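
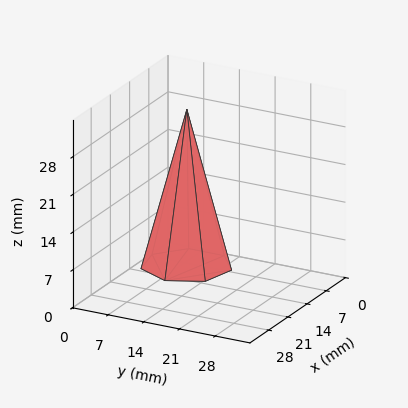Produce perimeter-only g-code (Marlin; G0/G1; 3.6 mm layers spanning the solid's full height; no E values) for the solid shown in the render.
Reading the render: the shape is a regular 7-sided pyramid, base circumscribed radius ≈ 8 mm, apex at z ≈ 29 mm (dimensions read to the nearest mm from the axis ticks). For the g-code, the solid's height is divided into equal slices at the stated Δz and each level perimeter traced with G1 moves after a G0 lift.

; perimeter-only toolpath
G21 ; units = mm
G90 ; absolute positioning
G28 ; home
; layer 1
G0 Z3.6
G0 X15.0 Y8.0
G1 X12.4 Y13.5
G1 X6.4 Y14.8
G1 X1.7 Y11.1
G1 X1.7 Y4.9
G1 X6.4 Y1.2
G1 X12.4 Y2.5
G1 X15.0 Y8.0
; layer 2
G0 Z7.2
G0 X14.0 Y8.0
G1 X11.8 Y12.7
G1 X6.7 Y13.9
G1 X2.6 Y10.6
G1 X2.6 Y5.4
G1 X6.7 Y2.1
G1 X11.8 Y3.3
G1 X14.0 Y8.0
; layer 3
G0 Z10.9
G0 X13.0 Y8.0
G1 X11.1 Y11.9
G1 X6.9 Y12.9
G1 X3.5 Y10.2
G1 X3.5 Y5.8
G1 X6.9 Y3.1
G1 X11.1 Y4.1
G1 X13.0 Y8.0
; layer 4
G0 Z14.5
G0 X12.0 Y8.0
G1 X10.5 Y11.2
G1 X7.1 Y11.9
G1 X4.4 Y9.8
G1 X4.4 Y6.2
G1 X7.1 Y4.1
G1 X10.5 Y4.8
G1 X12.0 Y8.0
; layer 5
G0 Z18.1
G0 X11.0 Y8.0
G1 X9.9 Y10.4
G1 X7.3 Y10.9
G1 X5.3 Y9.3
G1 X5.3 Y6.7
G1 X7.3 Y5.1
G1 X9.9 Y5.6
G1 X11.0 Y8.0
; layer 6
G0 Z21.8
G0 X10.0 Y8.0
G1 X9.2 Y9.6
G1 X7.5 Y9.9
G1 X6.2 Y8.9
G1 X6.2 Y7.1
G1 X7.5 Y6.0
G1 X9.2 Y6.4
G1 X10.0 Y8.0
; layer 7
G0 Z25.4
G0 X9.0 Y8.0
G1 X8.6 Y8.8
G1 X7.8 Y9.0
G1 X7.1 Y8.4
G1 X7.1 Y7.6
G1 X7.8 Y7.0
G1 X8.6 Y7.2
G1 X9.0 Y8.0
M2 ; end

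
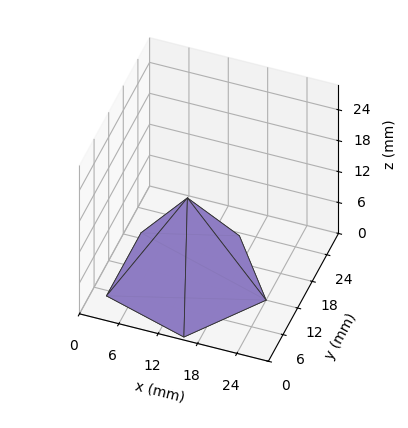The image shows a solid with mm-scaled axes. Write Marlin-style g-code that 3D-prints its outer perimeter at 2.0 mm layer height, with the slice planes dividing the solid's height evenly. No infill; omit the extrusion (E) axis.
Reading the render: the shape is a regular 5-sided pyramid, base circumscribed radius ≈ 12 mm, apex at z ≈ 16 mm (dimensions read to the nearest mm from the axis ticks). For the g-code, the solid's height is divided into equal slices at the stated Δz and each level perimeter traced with G1 moves after a G0 lift.

; perimeter-only toolpath
G21 ; units = mm
G90 ; absolute positioning
G28 ; home
; layer 1
G0 Z2.0
G0 X22.5 Y12.0
G1 X15.2 Y22.0
G1 X3.5 Y18.2
G1 X3.5 Y5.8
G1 X15.2 Y2.0
G1 X22.5 Y12.0
; layer 2
G0 Z4.0
G0 X21.0 Y12.0
G1 X14.8 Y20.5
G1 X4.7 Y17.3
G1 X4.7 Y6.7
G1 X14.8 Y3.5
G1 X21.0 Y12.0
; layer 3
G0 Z6.0
G0 X19.5 Y12.0
G1 X14.3 Y19.1
G1 X5.9 Y16.4
G1 X5.9 Y7.6
G1 X14.3 Y4.9
G1 X19.5 Y12.0
; layer 4
G0 Z8.0
G0 X18.0 Y12.0
G1 X13.8 Y17.7
G1 X7.2 Y15.6
G1 X7.2 Y8.4
G1 X13.8 Y6.3
G1 X18.0 Y12.0
; layer 5
G0 Z10.0
G0 X16.5 Y12.0
G1 X13.4 Y16.3
G1 X8.4 Y14.7
G1 X8.4 Y9.3
G1 X13.4 Y7.7
G1 X16.5 Y12.0
; layer 6
G0 Z12.0
G0 X15.0 Y12.0
G1 X12.9 Y14.8
G1 X9.6 Y13.8
G1 X9.6 Y10.2
G1 X12.9 Y9.2
G1 X15.0 Y12.0
; layer 7
G0 Z14.0
G0 X13.5 Y12.0
G1 X12.5 Y13.4
G1 X10.8 Y12.9
G1 X10.8 Y11.1
G1 X12.5 Y10.6
G1 X13.5 Y12.0
M2 ; end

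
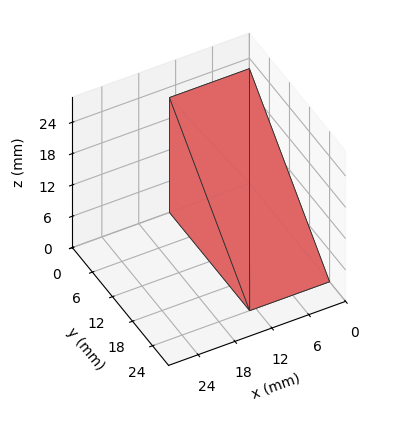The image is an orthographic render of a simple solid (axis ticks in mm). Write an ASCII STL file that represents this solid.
Reading the render: the shape is a wedge (ramp): 13 × 24 mm base, rising to 22 mm along the y=0 edge and sloping linearly to z=0 at y=24 (dimensions read to the nearest mm from the axis ticks). For the STL, each face is triangulated and given an outward normal.

solid part
  facet normal 0.0000 0.0000 -1.0000
    outer loop
      vertex 13.0 24.0 0.0
      vertex 13.0 0.0 0.0
      vertex 0.0 0.0 0.0
    endloop
  endfacet
  facet normal 0.0000 0.0000 -1.0000
    outer loop
      vertex 0.0 24.0 0.0
      vertex 13.0 24.0 0.0
      vertex 0.0 0.0 0.0
    endloop
  endfacet
  facet normal 0.0000 -1.0000 0.0000
    outer loop
      vertex 0.0 0.0 0.0
      vertex 13.0 0.0 0.0
      vertex 13.0 0.0 22.0
    endloop
  endfacet
  facet normal 0.0000 -1.0000 0.0000
    outer loop
      vertex 0.0 0.0 0.0
      vertex 13.0 0.0 22.0
      vertex 0.0 0.0 22.0
    endloop
  endfacet
  facet normal 0.0000 0.6757 0.7372
    outer loop
      vertex 0.0 0.0 22.0
      vertex 13.0 0.0 22.0
      vertex 13.0 24.0 0.0
    endloop
  endfacet
  facet normal 0.0000 0.6757 0.7372
    outer loop
      vertex 0.0 0.0 22.0
      vertex 13.0 24.0 0.0
      vertex 0.0 24.0 0.0
    endloop
  endfacet
  facet normal -1.0000 0.0000 0.0000
    outer loop
      vertex 0.0 0.0 22.0
      vertex 0.0 24.0 0.0
      vertex 0.0 0.0 0.0
    endloop
  endfacet
  facet normal 1.0000 0.0000 0.0000
    outer loop
      vertex 13.0 0.0 0.0
      vertex 13.0 24.0 0.0
      vertex 13.0 0.0 22.0
    endloop
  endfacet
endsolid part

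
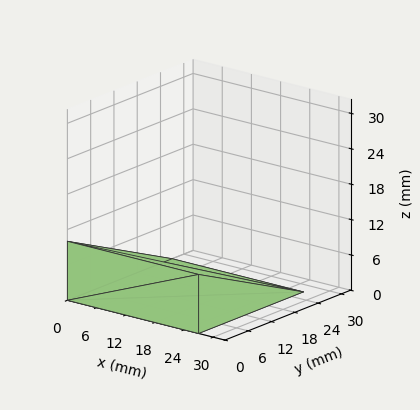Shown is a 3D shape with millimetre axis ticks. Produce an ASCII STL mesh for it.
Reading the render: the shape is a wedge (ramp): 27 × 27 mm base, rising to 10 mm along the y=0 edge and sloping linearly to z=0 at y=27 (dimensions read to the nearest mm from the axis ticks). For the STL, each face is triangulated and given an outward normal.

solid part
  facet normal 0.0000 0.0000 -1.0000
    outer loop
      vertex 27.000 27.000 0.000
      vertex 27.000 0.000 0.000
      vertex 0.000 0.000 0.000
    endloop
  endfacet
  facet normal 0.0000 0.0000 -1.0000
    outer loop
      vertex 0.000 27.000 0.000
      vertex 27.000 27.000 0.000
      vertex 0.000 0.000 0.000
    endloop
  endfacet
  facet normal 0.0000 -1.0000 0.0000
    outer loop
      vertex 0.000 0.000 0.000
      vertex 27.000 0.000 0.000
      vertex 27.000 0.000 10.000
    endloop
  endfacet
  facet normal 0.0000 -1.0000 0.0000
    outer loop
      vertex 0.000 0.000 0.000
      vertex 27.000 0.000 10.000
      vertex 0.000 0.000 10.000
    endloop
  endfacet
  facet normal 0.0000 0.3473 0.9377
    outer loop
      vertex 0.000 0.000 10.000
      vertex 27.000 0.000 10.000
      vertex 27.000 27.000 0.000
    endloop
  endfacet
  facet normal 0.0000 0.3473 0.9377
    outer loop
      vertex 0.000 0.000 10.000
      vertex 27.000 27.000 0.000
      vertex 0.000 27.000 0.000
    endloop
  endfacet
  facet normal -1.0000 0.0000 0.0000
    outer loop
      vertex 0.000 0.000 10.000
      vertex 0.000 27.000 0.000
      vertex 0.000 0.000 0.000
    endloop
  endfacet
  facet normal 1.0000 0.0000 0.0000
    outer loop
      vertex 27.000 0.000 0.000
      vertex 27.000 27.000 0.000
      vertex 27.000 0.000 10.000
    endloop
  endfacet
endsolid part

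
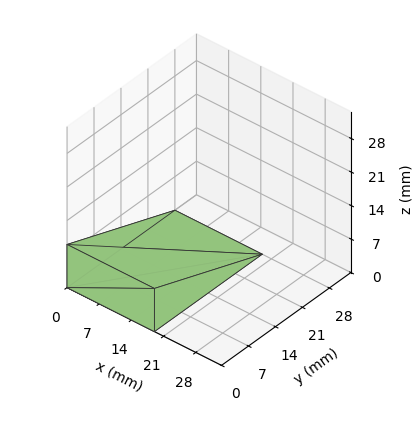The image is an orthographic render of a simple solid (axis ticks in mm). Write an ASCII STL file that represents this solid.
Reading the render: the shape is a wedge (ramp): 19 × 28 mm base, rising to 9 mm along the y=0 edge and sloping linearly to z=0 at y=28 (dimensions read to the nearest mm from the axis ticks). For the STL, each face is triangulated and given an outward normal.

solid part
  facet normal 0.0000 0.0000 -1.0000
    outer loop
      vertex 19.00 28.00 0.00
      vertex 19.00 0.00 0.00
      vertex 0.00 0.00 0.00
    endloop
  endfacet
  facet normal 0.0000 0.0000 -1.0000
    outer loop
      vertex 0.00 28.00 0.00
      vertex 19.00 28.00 0.00
      vertex 0.00 0.00 0.00
    endloop
  endfacet
  facet normal 0.0000 -1.0000 0.0000
    outer loop
      vertex 0.00 0.00 0.00
      vertex 19.00 0.00 0.00
      vertex 19.00 0.00 9.00
    endloop
  endfacet
  facet normal 0.0000 -1.0000 0.0000
    outer loop
      vertex 0.00 0.00 0.00
      vertex 19.00 0.00 9.00
      vertex 0.00 0.00 9.00
    endloop
  endfacet
  facet normal 0.0000 0.3060 0.9520
    outer loop
      vertex 0.00 0.00 9.00
      vertex 19.00 0.00 9.00
      vertex 19.00 28.00 0.00
    endloop
  endfacet
  facet normal 0.0000 0.3060 0.9520
    outer loop
      vertex 0.00 0.00 9.00
      vertex 19.00 28.00 0.00
      vertex 0.00 28.00 0.00
    endloop
  endfacet
  facet normal -1.0000 0.0000 0.0000
    outer loop
      vertex 0.00 0.00 9.00
      vertex 0.00 28.00 0.00
      vertex 0.00 0.00 0.00
    endloop
  endfacet
  facet normal 1.0000 0.0000 0.0000
    outer loop
      vertex 19.00 0.00 0.00
      vertex 19.00 28.00 0.00
      vertex 19.00 0.00 9.00
    endloop
  endfacet
endsolid part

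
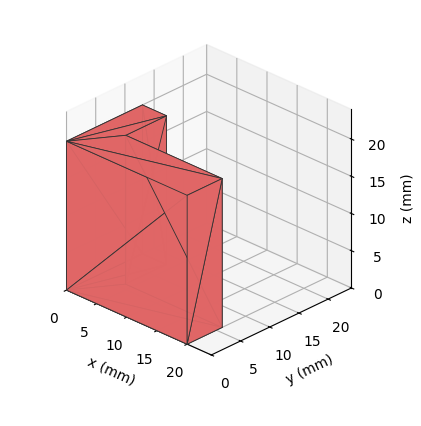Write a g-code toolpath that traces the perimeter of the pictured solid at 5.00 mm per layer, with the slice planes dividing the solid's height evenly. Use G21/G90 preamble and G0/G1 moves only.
Reading the render: the shape is an L-shaped prism: outer 20 × 13 mm, arm thicknesses ≈ 6 mm (horizontal) and 4 mm (vertical), extruded 20 mm in z (dimensions read to the nearest mm from the axis ticks). For the g-code, the solid's height is divided into equal slices at the stated Δz and each level perimeter traced with G1 moves after a G0 lift.

; perimeter-only toolpath
G21 ; units = mm
G90 ; absolute positioning
G28 ; home
; layer 1
G0 Z5.00
G0 X0.00 Y0.00
G1 X20.00 Y0.00
G1 X20.00 Y6.00
G1 X4.00 Y6.00
G1 X4.00 Y13.00
G1 X0.00 Y13.00
G1 X0.00 Y0.00
; layer 2
G0 Z10.00
G0 X0.00 Y0.00
G1 X20.00 Y0.00
G1 X20.00 Y6.00
G1 X4.00 Y6.00
G1 X4.00 Y13.00
G1 X0.00 Y13.00
G1 X0.00 Y0.00
; layer 3
G0 Z15.00
G0 X0.00 Y0.00
G1 X20.00 Y0.00
G1 X20.00 Y6.00
G1 X4.00 Y6.00
G1 X4.00 Y13.00
G1 X0.00 Y13.00
G1 X0.00 Y0.00
; layer 4
G0 Z20.00
G0 X0.00 Y0.00
G1 X20.00 Y0.00
G1 X20.00 Y6.00
G1 X4.00 Y6.00
G1 X4.00 Y13.00
G1 X0.00 Y13.00
G1 X0.00 Y0.00
M2 ; end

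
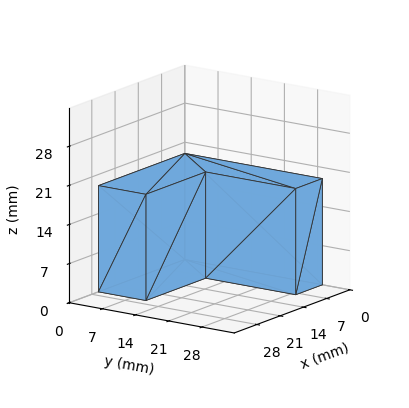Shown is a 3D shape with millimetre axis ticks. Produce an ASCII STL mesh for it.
Reading the render: the shape is an L-shaped prism: outer 26 × 29 mm, arm thicknesses ≈ 10 mm (horizontal) and 8 mm (vertical), extruded 19 mm in z (dimensions read to the nearest mm from the axis ticks). For the STL, each face is triangulated and given an outward normal.

solid part
  facet normal 0.0000 0.0000 -1.0000
    outer loop
      vertex 26.0 10.0 0.0
      vertex 26.0 0.0 0.0
      vertex 0.0 0.0 0.0
    endloop
  endfacet
  facet normal 0.0000 0.0000 -1.0000
    outer loop
      vertex 8.0 10.0 0.0
      vertex 26.0 10.0 0.0
      vertex 0.0 0.0 0.0
    endloop
  endfacet
  facet normal 0.0000 0.0000 -1.0000
    outer loop
      vertex 8.0 29.0 0.0
      vertex 8.0 10.0 0.0
      vertex 0.0 0.0 0.0
    endloop
  endfacet
  facet normal 0.0000 0.0000 -1.0000
    outer loop
      vertex 0.0 29.0 0.0
      vertex 8.0 29.0 0.0
      vertex 0.0 0.0 0.0
    endloop
  endfacet
  facet normal 0.0000 0.0000 1.0000
    outer loop
      vertex 0.0 0.0 19.0
      vertex 26.0 0.0 19.0
      vertex 26.0 10.0 19.0
    endloop
  endfacet
  facet normal 0.0000 0.0000 1.0000
    outer loop
      vertex 0.0 0.0 19.0
      vertex 26.0 10.0 19.0
      vertex 8.0 10.0 19.0
    endloop
  endfacet
  facet normal 0.0000 0.0000 1.0000
    outer loop
      vertex 0.0 0.0 19.0
      vertex 8.0 10.0 19.0
      vertex 8.0 29.0 19.0
    endloop
  endfacet
  facet normal 0.0000 0.0000 1.0000
    outer loop
      vertex 0.0 0.0 19.0
      vertex 8.0 29.0 19.0
      vertex 0.0 29.0 19.0
    endloop
  endfacet
  facet normal 0.0000 -1.0000 0.0000
    outer loop
      vertex 0.0 0.0 0.0
      vertex 26.0 0.0 0.0
      vertex 26.0 0.0 19.0
    endloop
  endfacet
  facet normal 0.0000 -1.0000 0.0000
    outer loop
      vertex 0.0 0.0 0.0
      vertex 26.0 0.0 19.0
      vertex 0.0 0.0 19.0
    endloop
  endfacet
  facet normal 1.0000 0.0000 0.0000
    outer loop
      vertex 26.0 0.0 0.0
      vertex 26.0 10.0 0.0
      vertex 26.0 10.0 19.0
    endloop
  endfacet
  facet normal 1.0000 0.0000 0.0000
    outer loop
      vertex 26.0 0.0 0.0
      vertex 26.0 10.0 19.0
      vertex 26.0 0.0 19.0
    endloop
  endfacet
  facet normal 0.0000 1.0000 0.0000
    outer loop
      vertex 26.0 10.0 0.0
      vertex 8.0 10.0 0.0
      vertex 8.0 10.0 19.0
    endloop
  endfacet
  facet normal 0.0000 1.0000 0.0000
    outer loop
      vertex 26.0 10.0 0.0
      vertex 8.0 10.0 19.0
      vertex 26.0 10.0 19.0
    endloop
  endfacet
  facet normal 1.0000 0.0000 0.0000
    outer loop
      vertex 8.0 10.0 0.0
      vertex 8.0 29.0 0.0
      vertex 8.0 29.0 19.0
    endloop
  endfacet
  facet normal 1.0000 0.0000 0.0000
    outer loop
      vertex 8.0 10.0 0.0
      vertex 8.0 29.0 19.0
      vertex 8.0 10.0 19.0
    endloop
  endfacet
  facet normal 0.0000 1.0000 0.0000
    outer loop
      vertex 8.0 29.0 0.0
      vertex 0.0 29.0 0.0
      vertex 0.0 29.0 19.0
    endloop
  endfacet
  facet normal 0.0000 1.0000 0.0000
    outer loop
      vertex 8.0 29.0 0.0
      vertex 0.0 29.0 19.0
      vertex 8.0 29.0 19.0
    endloop
  endfacet
  facet normal -1.0000 0.0000 0.0000
    outer loop
      vertex 0.0 29.0 0.0
      vertex 0.0 0.0 0.0
      vertex 0.0 0.0 19.0
    endloop
  endfacet
  facet normal -1.0000 0.0000 0.0000
    outer loop
      vertex 0.0 29.0 0.0
      vertex 0.0 0.0 19.0
      vertex 0.0 29.0 19.0
    endloop
  endfacet
endsolid part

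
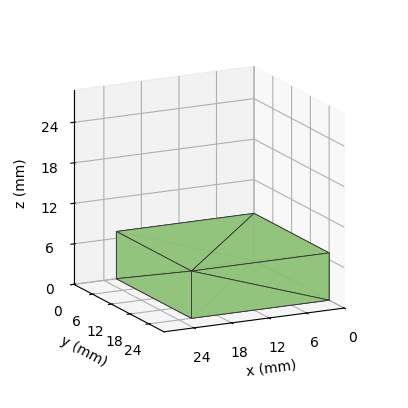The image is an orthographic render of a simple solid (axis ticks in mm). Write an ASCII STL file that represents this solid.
Reading the render: the shape is a rectangular box, roughly 22 × 24 mm footprint and 7 mm tall (dimensions read to the nearest mm from the axis ticks). For the STL, each face is triangulated and given an outward normal.

solid part
  facet normal 0.0000 0.0000 -1.0000
    outer loop
      vertex 22.0 24.0 0.0
      vertex 22.0 0.0 0.0
      vertex 0.0 0.0 0.0
    endloop
  endfacet
  facet normal 0.0000 0.0000 -1.0000
    outer loop
      vertex 0.0 24.0 0.0
      vertex 22.0 24.0 0.0
      vertex 0.0 0.0 0.0
    endloop
  endfacet
  facet normal 0.0000 0.0000 1.0000
    outer loop
      vertex 0.0 0.0 7.0
      vertex 22.0 0.0 7.0
      vertex 22.0 24.0 7.0
    endloop
  endfacet
  facet normal 0.0000 0.0000 1.0000
    outer loop
      vertex 0.0 0.0 7.0
      vertex 22.0 24.0 7.0
      vertex 0.0 24.0 7.0
    endloop
  endfacet
  facet normal 0.0000 -1.0000 0.0000
    outer loop
      vertex 0.0 0.0 0.0
      vertex 22.0 0.0 0.0
      vertex 22.0 0.0 7.0
    endloop
  endfacet
  facet normal 0.0000 -1.0000 0.0000
    outer loop
      vertex 0.0 0.0 0.0
      vertex 22.0 0.0 7.0
      vertex 0.0 0.0 7.0
    endloop
  endfacet
  facet normal 0.0000 1.0000 0.0000
    outer loop
      vertex 22.0 24.0 7.0
      vertex 22.0 24.0 0.0
      vertex 0.0 24.0 0.0
    endloop
  endfacet
  facet normal 0.0000 1.0000 0.0000
    outer loop
      vertex 0.0 24.0 7.0
      vertex 22.0 24.0 7.0
      vertex 0.0 24.0 0.0
    endloop
  endfacet
  facet normal -1.0000 0.0000 0.0000
    outer loop
      vertex 0.0 24.0 7.0
      vertex 0.0 24.0 0.0
      vertex 0.0 0.0 0.0
    endloop
  endfacet
  facet normal -1.0000 0.0000 0.0000
    outer loop
      vertex 0.0 0.0 7.0
      vertex 0.0 24.0 7.0
      vertex 0.0 0.0 0.0
    endloop
  endfacet
  facet normal 1.0000 0.0000 0.0000
    outer loop
      vertex 22.0 0.0 0.0
      vertex 22.0 24.0 0.0
      vertex 22.0 24.0 7.0
    endloop
  endfacet
  facet normal 1.0000 0.0000 0.0000
    outer loop
      vertex 22.0 0.0 0.0
      vertex 22.0 24.0 7.0
      vertex 22.0 0.0 7.0
    endloop
  endfacet
endsolid part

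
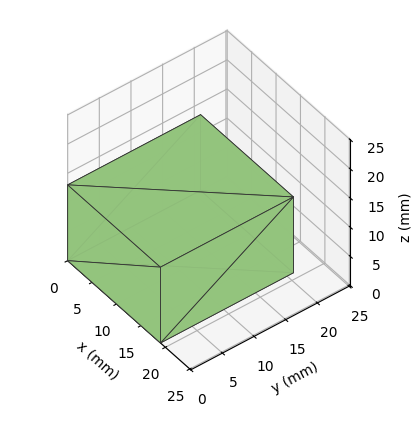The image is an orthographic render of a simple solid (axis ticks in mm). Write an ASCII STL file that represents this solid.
Reading the render: the shape is a rectangular box, roughly 19 × 21 mm footprint and 13 mm tall (dimensions read to the nearest mm from the axis ticks). For the STL, each face is triangulated and given an outward normal.

solid part
  facet normal 0.0000 0.0000 -1.0000
    outer loop
      vertex 19.000 21.000 0.000
      vertex 19.000 0.000 0.000
      vertex 0.000 0.000 0.000
    endloop
  endfacet
  facet normal 0.0000 0.0000 -1.0000
    outer loop
      vertex 0.000 21.000 0.000
      vertex 19.000 21.000 0.000
      vertex 0.000 0.000 0.000
    endloop
  endfacet
  facet normal 0.0000 0.0000 1.0000
    outer loop
      vertex 0.000 0.000 13.000
      vertex 19.000 0.000 13.000
      vertex 19.000 21.000 13.000
    endloop
  endfacet
  facet normal 0.0000 0.0000 1.0000
    outer loop
      vertex 0.000 0.000 13.000
      vertex 19.000 21.000 13.000
      vertex 0.000 21.000 13.000
    endloop
  endfacet
  facet normal 0.0000 -1.0000 0.0000
    outer loop
      vertex 0.000 0.000 0.000
      vertex 19.000 0.000 0.000
      vertex 19.000 0.000 13.000
    endloop
  endfacet
  facet normal 0.0000 -1.0000 0.0000
    outer loop
      vertex 0.000 0.000 0.000
      vertex 19.000 0.000 13.000
      vertex 0.000 0.000 13.000
    endloop
  endfacet
  facet normal 0.0000 1.0000 0.0000
    outer loop
      vertex 19.000 21.000 13.000
      vertex 19.000 21.000 0.000
      vertex 0.000 21.000 0.000
    endloop
  endfacet
  facet normal 0.0000 1.0000 0.0000
    outer loop
      vertex 0.000 21.000 13.000
      vertex 19.000 21.000 13.000
      vertex 0.000 21.000 0.000
    endloop
  endfacet
  facet normal -1.0000 0.0000 0.0000
    outer loop
      vertex 0.000 21.000 13.000
      vertex 0.000 21.000 0.000
      vertex 0.000 0.000 0.000
    endloop
  endfacet
  facet normal -1.0000 0.0000 0.0000
    outer loop
      vertex 0.000 0.000 13.000
      vertex 0.000 21.000 13.000
      vertex 0.000 0.000 0.000
    endloop
  endfacet
  facet normal 1.0000 0.0000 0.0000
    outer loop
      vertex 19.000 0.000 0.000
      vertex 19.000 21.000 0.000
      vertex 19.000 21.000 13.000
    endloop
  endfacet
  facet normal 1.0000 0.0000 0.0000
    outer loop
      vertex 19.000 0.000 0.000
      vertex 19.000 21.000 13.000
      vertex 19.000 0.000 13.000
    endloop
  endfacet
endsolid part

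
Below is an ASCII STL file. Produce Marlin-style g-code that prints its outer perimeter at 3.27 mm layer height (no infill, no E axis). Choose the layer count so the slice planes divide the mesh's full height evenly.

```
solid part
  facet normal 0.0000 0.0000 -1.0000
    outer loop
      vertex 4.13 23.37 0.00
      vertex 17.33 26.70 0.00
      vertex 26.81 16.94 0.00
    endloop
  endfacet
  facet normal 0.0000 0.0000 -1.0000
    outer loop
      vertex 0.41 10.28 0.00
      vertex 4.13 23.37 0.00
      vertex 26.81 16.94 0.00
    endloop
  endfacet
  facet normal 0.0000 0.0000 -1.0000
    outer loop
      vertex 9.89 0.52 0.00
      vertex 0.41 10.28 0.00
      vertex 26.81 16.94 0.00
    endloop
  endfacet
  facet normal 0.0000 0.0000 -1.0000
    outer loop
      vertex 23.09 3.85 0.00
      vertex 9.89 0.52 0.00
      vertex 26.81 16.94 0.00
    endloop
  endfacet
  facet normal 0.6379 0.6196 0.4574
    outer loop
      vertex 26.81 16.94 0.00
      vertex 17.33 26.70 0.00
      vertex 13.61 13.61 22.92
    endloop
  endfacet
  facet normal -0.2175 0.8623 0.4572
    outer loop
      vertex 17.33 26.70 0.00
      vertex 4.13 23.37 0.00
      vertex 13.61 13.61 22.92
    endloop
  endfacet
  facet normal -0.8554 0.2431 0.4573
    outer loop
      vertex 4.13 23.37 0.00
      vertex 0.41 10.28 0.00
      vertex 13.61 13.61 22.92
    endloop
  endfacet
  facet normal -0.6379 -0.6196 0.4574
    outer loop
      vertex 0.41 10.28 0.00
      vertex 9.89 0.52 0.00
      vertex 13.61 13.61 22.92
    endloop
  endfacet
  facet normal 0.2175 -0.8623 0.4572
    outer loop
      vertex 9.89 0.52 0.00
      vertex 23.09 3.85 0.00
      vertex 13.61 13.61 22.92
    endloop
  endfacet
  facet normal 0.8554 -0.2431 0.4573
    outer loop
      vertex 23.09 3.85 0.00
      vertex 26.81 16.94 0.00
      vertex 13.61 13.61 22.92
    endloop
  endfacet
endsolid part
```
; perimeter-only toolpath
G21 ; units = mm
G90 ; absolute positioning
G28 ; home
; layer 1
G0 Z3.27
G0 X24.92 Y16.46
G1 X16.80 Y24.83
G1 X5.48 Y21.98
G1 X2.30 Y10.76
G1 X10.42 Y2.39
G1 X21.74 Y5.24
G1 X24.92 Y16.46
; layer 2
G0 Z6.55
G0 X23.04 Y15.99
G1 X16.27 Y22.96
G1 X6.84 Y20.58
G1 X4.18 Y11.23
G1 X10.95 Y4.26
G1 X20.38 Y6.64
G1 X23.04 Y15.99
; layer 3
G0 Z9.82
G0 X21.15 Y15.51
G1 X15.74 Y21.09
G1 X8.19 Y19.19
G1 X6.07 Y11.71
G1 X11.48 Y6.13
G1 X19.03 Y8.03
G1 X21.15 Y15.51
; layer 4
G0 Z13.10
G0 X19.27 Y15.04
G1 X15.20 Y19.22
G1 X9.55 Y17.79
G1 X7.95 Y12.18
G1 X12.02 Y8.00
G1 X17.67 Y9.43
G1 X19.27 Y15.04
; layer 5
G0 Z16.37
G0 X17.38 Y14.56
G1 X14.67 Y17.35
G1 X10.90 Y16.40
G1 X9.84 Y12.66
G1 X12.55 Y9.87
G1 X16.32 Y10.82
G1 X17.38 Y14.56
; layer 6
G0 Z19.65
G0 X15.50 Y14.09
G1 X14.14 Y15.48
G1 X12.26 Y15.00
G1 X11.72 Y13.13
G1 X13.08 Y11.74
G1 X14.96 Y12.22
G1 X15.50 Y14.09
M2 ; end

The solid is a regular 6-sided pyramid, base circumscribed radius ≈ 13.6 mm, apex at z ≈ 22.9 mm. Slicing at Δz = 3.27 mm — 7 equal slices spanning the solid's height, so layer i sits at z = i·h/7 — gives 6 non-empty perimeters. Each is a 6-segment closed polygon; G0 lifts to the layer z and rapids to the start vertex, then G1 traces the edges. The cross-section shrinks linearly with z (the slice at the apex is degenerate and omitted).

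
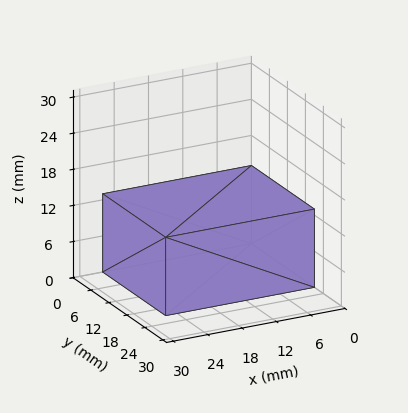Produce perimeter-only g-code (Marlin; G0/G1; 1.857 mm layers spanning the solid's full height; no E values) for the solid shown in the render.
Reading the render: the shape is a rectangular box, roughly 26 × 21 mm footprint and 13 mm tall (dimensions read to the nearest mm from the axis ticks). For the g-code, the solid's height is divided into equal slices at the stated Δz and each level perimeter traced with G1 moves after a G0 lift.

; perimeter-only toolpath
G21 ; units = mm
G90 ; absolute positioning
G28 ; home
; layer 1
G0 Z1.857
G0 X0.000 Y0.000
G1 X26.000 Y0.000
G1 X26.000 Y21.000
G1 X0.000 Y21.000
G1 X0.000 Y0.000
; layer 2
G0 Z3.714
G0 X0.000 Y0.000
G1 X26.000 Y0.000
G1 X26.000 Y21.000
G1 X0.000 Y21.000
G1 X0.000 Y0.000
; layer 3
G0 Z5.571
G0 X0.000 Y0.000
G1 X26.000 Y0.000
G1 X26.000 Y21.000
G1 X0.000 Y21.000
G1 X0.000 Y0.000
; layer 4
G0 Z7.429
G0 X0.000 Y0.000
G1 X26.000 Y0.000
G1 X26.000 Y21.000
G1 X0.000 Y21.000
G1 X0.000 Y0.000
; layer 5
G0 Z9.286
G0 X0.000 Y0.000
G1 X26.000 Y0.000
G1 X26.000 Y21.000
G1 X0.000 Y21.000
G1 X0.000 Y0.000
; layer 6
G0 Z11.143
G0 X0.000 Y0.000
G1 X26.000 Y0.000
G1 X26.000 Y21.000
G1 X0.000 Y21.000
G1 X0.000 Y0.000
; layer 7
G0 Z13.000
G0 X0.000 Y0.000
G1 X26.000 Y0.000
G1 X26.000 Y21.000
G1 X0.000 Y21.000
G1 X0.000 Y0.000
M2 ; end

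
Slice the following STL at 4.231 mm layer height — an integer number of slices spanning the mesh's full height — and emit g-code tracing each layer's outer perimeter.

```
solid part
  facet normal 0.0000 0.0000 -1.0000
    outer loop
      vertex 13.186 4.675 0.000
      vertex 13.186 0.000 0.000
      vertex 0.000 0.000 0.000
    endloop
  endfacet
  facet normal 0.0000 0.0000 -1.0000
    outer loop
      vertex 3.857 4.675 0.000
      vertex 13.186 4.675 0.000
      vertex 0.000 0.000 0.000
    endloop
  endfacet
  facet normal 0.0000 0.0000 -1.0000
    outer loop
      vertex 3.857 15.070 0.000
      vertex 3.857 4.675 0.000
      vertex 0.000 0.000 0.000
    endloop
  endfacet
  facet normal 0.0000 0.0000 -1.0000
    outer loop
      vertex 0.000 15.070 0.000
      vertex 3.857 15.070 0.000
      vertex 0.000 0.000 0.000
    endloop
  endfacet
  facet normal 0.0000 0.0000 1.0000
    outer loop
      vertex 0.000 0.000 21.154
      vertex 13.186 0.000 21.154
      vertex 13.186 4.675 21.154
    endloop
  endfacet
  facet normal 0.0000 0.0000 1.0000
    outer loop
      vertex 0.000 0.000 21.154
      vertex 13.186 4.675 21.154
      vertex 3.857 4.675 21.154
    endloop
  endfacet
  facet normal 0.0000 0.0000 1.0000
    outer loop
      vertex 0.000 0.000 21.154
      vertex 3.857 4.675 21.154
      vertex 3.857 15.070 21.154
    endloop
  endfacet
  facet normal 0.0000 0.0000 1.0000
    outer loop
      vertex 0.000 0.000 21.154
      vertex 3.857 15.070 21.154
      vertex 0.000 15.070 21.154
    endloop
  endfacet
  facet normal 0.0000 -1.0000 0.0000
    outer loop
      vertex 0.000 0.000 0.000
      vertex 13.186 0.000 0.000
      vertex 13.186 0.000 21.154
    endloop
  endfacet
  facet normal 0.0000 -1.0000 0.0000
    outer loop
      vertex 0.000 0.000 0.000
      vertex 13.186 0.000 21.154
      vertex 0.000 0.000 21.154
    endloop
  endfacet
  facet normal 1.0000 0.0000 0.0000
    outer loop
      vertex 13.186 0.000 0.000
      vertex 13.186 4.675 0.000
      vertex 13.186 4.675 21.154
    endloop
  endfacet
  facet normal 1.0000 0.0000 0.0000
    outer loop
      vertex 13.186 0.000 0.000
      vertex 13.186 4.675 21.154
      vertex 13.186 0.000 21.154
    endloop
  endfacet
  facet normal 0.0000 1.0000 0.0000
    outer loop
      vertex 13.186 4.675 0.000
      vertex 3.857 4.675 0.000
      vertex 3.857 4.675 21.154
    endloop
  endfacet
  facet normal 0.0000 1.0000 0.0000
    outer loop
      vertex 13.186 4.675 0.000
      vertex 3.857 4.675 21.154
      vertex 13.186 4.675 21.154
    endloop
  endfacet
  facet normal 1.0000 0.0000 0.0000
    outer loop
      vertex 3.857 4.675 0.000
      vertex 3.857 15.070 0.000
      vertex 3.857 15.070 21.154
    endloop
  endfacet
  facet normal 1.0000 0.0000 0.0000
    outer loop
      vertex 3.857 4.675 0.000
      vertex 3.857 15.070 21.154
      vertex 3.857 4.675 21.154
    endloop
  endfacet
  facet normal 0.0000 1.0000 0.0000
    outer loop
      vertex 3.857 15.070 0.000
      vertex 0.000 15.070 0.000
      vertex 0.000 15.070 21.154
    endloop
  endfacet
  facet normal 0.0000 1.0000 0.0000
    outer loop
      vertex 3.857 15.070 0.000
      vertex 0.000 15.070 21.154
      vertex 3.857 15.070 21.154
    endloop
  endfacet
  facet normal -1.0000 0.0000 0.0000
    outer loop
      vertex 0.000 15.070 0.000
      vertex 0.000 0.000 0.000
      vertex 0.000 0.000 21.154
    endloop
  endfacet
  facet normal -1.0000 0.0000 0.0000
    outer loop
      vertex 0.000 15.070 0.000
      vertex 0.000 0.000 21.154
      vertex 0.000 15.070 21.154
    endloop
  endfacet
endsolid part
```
; perimeter-only toolpath
G21 ; units = mm
G90 ; absolute positioning
G28 ; home
; layer 1
G0 Z4.231
G0 X0.000 Y0.000
G1 X13.186 Y0.000
G1 X13.186 Y4.675
G1 X3.857 Y4.675
G1 X3.857 Y15.070
G1 X0.000 Y15.070
G1 X0.000 Y0.000
; layer 2
G0 Z8.462
G0 X0.000 Y0.000
G1 X13.186 Y0.000
G1 X13.186 Y4.675
G1 X3.857 Y4.675
G1 X3.857 Y15.070
G1 X0.000 Y15.070
G1 X0.000 Y0.000
; layer 3
G0 Z12.692
G0 X0.000 Y0.000
G1 X13.186 Y0.000
G1 X13.186 Y4.675
G1 X3.857 Y4.675
G1 X3.857 Y15.070
G1 X0.000 Y15.070
G1 X0.000 Y0.000
; layer 4
G0 Z16.923
G0 X0.000 Y0.000
G1 X13.186 Y0.000
G1 X13.186 Y4.675
G1 X3.857 Y4.675
G1 X3.857 Y15.070
G1 X0.000 Y15.070
G1 X0.000 Y0.000
; layer 5
G0 Z21.154
G0 X0.000 Y0.000
G1 X13.186 Y0.000
G1 X13.186 Y4.675
G1 X3.857 Y4.675
G1 X3.857 Y15.070
G1 X0.000 Y15.070
G1 X0.000 Y0.000
M2 ; end

The solid is an L-shaped prism: outer 13.2 × 15.1 mm, arm thicknesses ≈ 4.67 mm (horizontal) and 3.86 mm (vertical), extruded 21.2 mm in z. Slicing at Δz = 4.231 mm — 5 equal slices spanning the solid's height, so layer i sits at z = i·h/5 — gives 5 non-empty perimeters. Each is a 6-segment closed polygon; G0 lifts to the layer z and rapids to the start vertex, then G1 traces the edges.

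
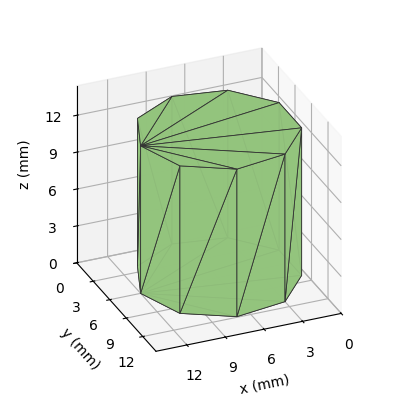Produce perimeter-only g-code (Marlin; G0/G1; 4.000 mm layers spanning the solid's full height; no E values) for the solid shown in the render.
Reading the render: the shape is a regular 9-sided prism (a cylinder approximated with 9 flat sides), circumscribed radius ≈ 6 mm, height ≈ 12 mm (dimensions read to the nearest mm from the axis ticks). For the g-code, the solid's height is divided into equal slices at the stated Δz and each level perimeter traced with G1 moves after a G0 lift.

; perimeter-only toolpath
G21 ; units = mm
G90 ; absolute positioning
G28 ; home
; layer 1
G0 Z4.000
G0 X12.000 Y6.000
G1 X10.596 Y9.857
G1 X7.042 Y11.909
G1 X3.000 Y11.196
G1 X0.362 Y8.052
G1 X0.362 Y3.948
G1 X3.000 Y0.804
G1 X7.042 Y0.091
G1 X10.596 Y2.143
G1 X12.000 Y6.000
; layer 2
G0 Z8.000
G0 X12.000 Y6.000
G1 X10.596 Y9.857
G1 X7.042 Y11.909
G1 X3.000 Y11.196
G1 X0.362 Y8.052
G1 X0.362 Y3.948
G1 X3.000 Y0.804
G1 X7.042 Y0.091
G1 X10.596 Y2.143
G1 X12.000 Y6.000
; layer 3
G0 Z12.000
G0 X12.000 Y6.000
G1 X10.596 Y9.857
G1 X7.042 Y11.909
G1 X3.000 Y11.196
G1 X0.362 Y8.052
G1 X0.362 Y3.948
G1 X3.000 Y0.804
G1 X7.042 Y0.091
G1 X10.596 Y2.143
G1 X12.000 Y6.000
M2 ; end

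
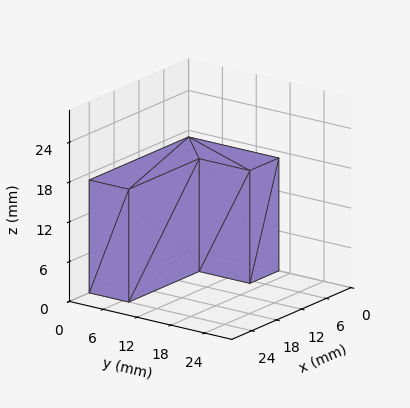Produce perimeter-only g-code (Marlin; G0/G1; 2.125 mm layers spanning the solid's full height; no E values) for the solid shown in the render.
Reading the render: the shape is an L-shaped prism: outer 24 × 16 mm, arm thicknesses ≈ 7 mm (horizontal) and 7 mm (vertical), extruded 17 mm in z (dimensions read to the nearest mm from the axis ticks). For the g-code, the solid's height is divided into equal slices at the stated Δz and each level perimeter traced with G1 moves after a G0 lift.

; perimeter-only toolpath
G21 ; units = mm
G90 ; absolute positioning
G28 ; home
; layer 1
G0 Z2.125
G0 X0.000 Y0.000
G1 X24.000 Y0.000
G1 X24.000 Y7.000
G1 X7.000 Y7.000
G1 X7.000 Y16.000
G1 X0.000 Y16.000
G1 X0.000 Y0.000
; layer 2
G0 Z4.250
G0 X0.000 Y0.000
G1 X24.000 Y0.000
G1 X24.000 Y7.000
G1 X7.000 Y7.000
G1 X7.000 Y16.000
G1 X0.000 Y16.000
G1 X0.000 Y0.000
; layer 3
G0 Z6.375
G0 X0.000 Y0.000
G1 X24.000 Y0.000
G1 X24.000 Y7.000
G1 X7.000 Y7.000
G1 X7.000 Y16.000
G1 X0.000 Y16.000
G1 X0.000 Y0.000
; layer 4
G0 Z8.500
G0 X0.000 Y0.000
G1 X24.000 Y0.000
G1 X24.000 Y7.000
G1 X7.000 Y7.000
G1 X7.000 Y16.000
G1 X0.000 Y16.000
G1 X0.000 Y0.000
; layer 5
G0 Z10.625
G0 X0.000 Y0.000
G1 X24.000 Y0.000
G1 X24.000 Y7.000
G1 X7.000 Y7.000
G1 X7.000 Y16.000
G1 X0.000 Y16.000
G1 X0.000 Y0.000
; layer 6
G0 Z12.750
G0 X0.000 Y0.000
G1 X24.000 Y0.000
G1 X24.000 Y7.000
G1 X7.000 Y7.000
G1 X7.000 Y16.000
G1 X0.000 Y16.000
G1 X0.000 Y0.000
; layer 7
G0 Z14.875
G0 X0.000 Y0.000
G1 X24.000 Y0.000
G1 X24.000 Y7.000
G1 X7.000 Y7.000
G1 X7.000 Y16.000
G1 X0.000 Y16.000
G1 X0.000 Y0.000
; layer 8
G0 Z17.000
G0 X0.000 Y0.000
G1 X24.000 Y0.000
G1 X24.000 Y7.000
G1 X7.000 Y7.000
G1 X7.000 Y16.000
G1 X0.000 Y16.000
G1 X0.000 Y0.000
M2 ; end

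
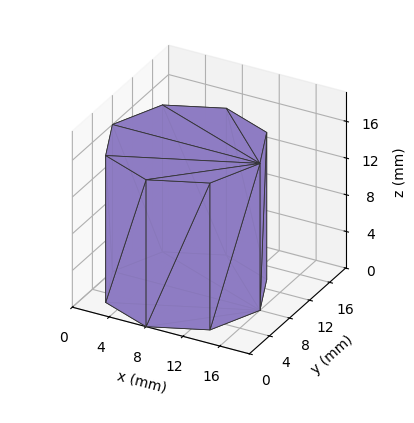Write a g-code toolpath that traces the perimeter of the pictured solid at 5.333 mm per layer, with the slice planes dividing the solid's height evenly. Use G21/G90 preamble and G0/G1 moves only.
Reading the render: the shape is a regular 8-sided prism (a cylinder approximated with 8 flat sides), circumscribed radius ≈ 8 mm, height ≈ 16 mm (dimensions read to the nearest mm from the axis ticks). For the g-code, the solid's height is divided into equal slices at the stated Δz and each level perimeter traced with G1 moves after a G0 lift.

; perimeter-only toolpath
G21 ; units = mm
G90 ; absolute positioning
G28 ; home
; layer 1
G0 Z5.333
G0 X16.000 Y8.000
G1 X13.657 Y13.657
G1 X8.000 Y16.000
G1 X2.343 Y13.657
G1 X0.000 Y8.000
G1 X2.343 Y2.343
G1 X8.000 Y0.000
G1 X13.657 Y2.343
G1 X16.000 Y8.000
; layer 2
G0 Z10.667
G0 X16.000 Y8.000
G1 X13.657 Y13.657
G1 X8.000 Y16.000
G1 X2.343 Y13.657
G1 X0.000 Y8.000
G1 X2.343 Y2.343
G1 X8.000 Y0.000
G1 X13.657 Y2.343
G1 X16.000 Y8.000
; layer 3
G0 Z16.000
G0 X16.000 Y8.000
G1 X13.657 Y13.657
G1 X8.000 Y16.000
G1 X2.343 Y13.657
G1 X0.000 Y8.000
G1 X2.343 Y2.343
G1 X8.000 Y0.000
G1 X13.657 Y2.343
G1 X16.000 Y8.000
M2 ; end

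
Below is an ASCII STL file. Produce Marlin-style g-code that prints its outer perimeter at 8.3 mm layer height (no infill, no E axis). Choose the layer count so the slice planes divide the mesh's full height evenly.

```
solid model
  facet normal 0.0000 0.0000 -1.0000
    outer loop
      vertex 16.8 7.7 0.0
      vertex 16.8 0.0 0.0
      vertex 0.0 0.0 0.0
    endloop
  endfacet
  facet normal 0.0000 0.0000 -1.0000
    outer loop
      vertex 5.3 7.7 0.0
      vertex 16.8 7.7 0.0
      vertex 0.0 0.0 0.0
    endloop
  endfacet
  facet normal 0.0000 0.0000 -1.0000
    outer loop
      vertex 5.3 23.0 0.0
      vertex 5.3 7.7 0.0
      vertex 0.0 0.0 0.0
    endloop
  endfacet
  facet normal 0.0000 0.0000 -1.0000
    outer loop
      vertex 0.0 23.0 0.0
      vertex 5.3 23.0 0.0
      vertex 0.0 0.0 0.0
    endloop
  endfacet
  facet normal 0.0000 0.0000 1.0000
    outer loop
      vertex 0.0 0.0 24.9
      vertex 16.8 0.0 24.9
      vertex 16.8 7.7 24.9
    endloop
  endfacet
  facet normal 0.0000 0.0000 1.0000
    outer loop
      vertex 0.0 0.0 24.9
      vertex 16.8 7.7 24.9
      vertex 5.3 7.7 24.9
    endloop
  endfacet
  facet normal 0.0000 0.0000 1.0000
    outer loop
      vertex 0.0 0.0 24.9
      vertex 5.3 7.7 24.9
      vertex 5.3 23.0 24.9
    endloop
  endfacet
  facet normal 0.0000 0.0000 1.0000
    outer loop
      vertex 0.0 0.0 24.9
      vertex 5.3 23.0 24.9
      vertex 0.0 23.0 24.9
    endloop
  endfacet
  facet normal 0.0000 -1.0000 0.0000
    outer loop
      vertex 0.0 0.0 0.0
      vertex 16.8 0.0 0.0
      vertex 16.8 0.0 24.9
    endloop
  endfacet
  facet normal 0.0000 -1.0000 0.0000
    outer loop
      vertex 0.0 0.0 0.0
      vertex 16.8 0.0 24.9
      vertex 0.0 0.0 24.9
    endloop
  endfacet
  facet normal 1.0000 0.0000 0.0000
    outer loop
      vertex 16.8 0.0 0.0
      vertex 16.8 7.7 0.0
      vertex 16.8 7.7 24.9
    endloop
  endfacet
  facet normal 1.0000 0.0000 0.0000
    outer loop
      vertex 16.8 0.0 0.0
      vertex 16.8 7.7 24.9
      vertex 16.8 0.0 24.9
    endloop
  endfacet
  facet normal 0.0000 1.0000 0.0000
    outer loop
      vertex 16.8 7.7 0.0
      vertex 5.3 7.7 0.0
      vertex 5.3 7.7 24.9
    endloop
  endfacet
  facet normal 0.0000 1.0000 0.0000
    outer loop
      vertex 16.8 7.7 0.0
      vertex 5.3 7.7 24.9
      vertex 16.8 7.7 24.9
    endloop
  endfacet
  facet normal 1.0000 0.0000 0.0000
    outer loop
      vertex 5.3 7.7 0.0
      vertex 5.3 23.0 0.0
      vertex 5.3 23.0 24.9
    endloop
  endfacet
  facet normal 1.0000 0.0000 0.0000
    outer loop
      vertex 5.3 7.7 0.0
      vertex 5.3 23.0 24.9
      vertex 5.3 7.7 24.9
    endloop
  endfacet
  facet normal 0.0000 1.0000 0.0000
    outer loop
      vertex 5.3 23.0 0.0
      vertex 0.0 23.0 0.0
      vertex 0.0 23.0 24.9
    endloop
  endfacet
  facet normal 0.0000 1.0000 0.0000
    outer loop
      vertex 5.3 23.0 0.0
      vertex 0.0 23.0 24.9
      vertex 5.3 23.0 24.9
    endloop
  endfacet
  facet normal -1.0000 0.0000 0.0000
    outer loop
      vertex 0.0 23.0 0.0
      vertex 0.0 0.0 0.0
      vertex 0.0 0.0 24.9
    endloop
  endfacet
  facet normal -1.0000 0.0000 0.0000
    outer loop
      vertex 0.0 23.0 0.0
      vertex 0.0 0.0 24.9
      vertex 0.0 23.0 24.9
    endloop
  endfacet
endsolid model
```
; perimeter-only toolpath
G21 ; units = mm
G90 ; absolute positioning
G28 ; home
; layer 1
G0 Z8.3
G0 X0.0 Y0.0
G1 X16.8 Y0.0
G1 X16.8 Y7.7
G1 X5.3 Y7.7
G1 X5.3 Y23.0
G1 X0.0 Y23.0
G1 X0.0 Y0.0
; layer 2
G0 Z16.6
G0 X0.0 Y0.0
G1 X16.8 Y0.0
G1 X16.8 Y7.7
G1 X5.3 Y7.7
G1 X5.3 Y23.0
G1 X0.0 Y23.0
G1 X0.0 Y0.0
; layer 3
G0 Z24.9
G0 X0.0 Y0.0
G1 X16.8 Y0.0
G1 X16.8 Y7.7
G1 X5.3 Y7.7
G1 X5.3 Y23.0
G1 X0.0 Y23.0
G1 X0.0 Y0.0
M2 ; end

The solid is an L-shaped prism: outer 16.8 × 23 mm, arm thicknesses ≈ 7.7 mm (horizontal) and 5.3 mm (vertical), extruded 24.9 mm in z. Slicing at Δz = 8.3 mm — 3 equal slices spanning the solid's height, so layer i sits at z = i·h/3 — gives 3 non-empty perimeters. Each is a 6-segment closed polygon; G0 lifts to the layer z and rapids to the start vertex, then G1 traces the edges.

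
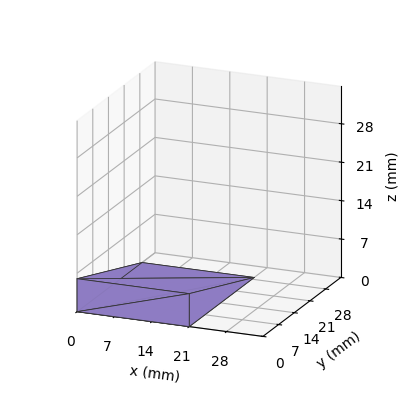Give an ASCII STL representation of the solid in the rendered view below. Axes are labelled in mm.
Reading the render: the shape is a wedge (ramp): 21 × 29 mm base, rising to 6 mm along the y=0 edge and sloping linearly to z=0 at y=29 (dimensions read to the nearest mm from the axis ticks). For the STL, each face is triangulated and given an outward normal.

solid part
  facet normal 0.0000 0.0000 -1.0000
    outer loop
      vertex 21.00 29.00 0.00
      vertex 21.00 0.00 0.00
      vertex 0.00 0.00 0.00
    endloop
  endfacet
  facet normal 0.0000 0.0000 -1.0000
    outer loop
      vertex 0.00 29.00 0.00
      vertex 21.00 29.00 0.00
      vertex 0.00 0.00 0.00
    endloop
  endfacet
  facet normal 0.0000 -1.0000 0.0000
    outer loop
      vertex 0.00 0.00 0.00
      vertex 21.00 0.00 0.00
      vertex 21.00 0.00 6.00
    endloop
  endfacet
  facet normal 0.0000 -1.0000 0.0000
    outer loop
      vertex 0.00 0.00 0.00
      vertex 21.00 0.00 6.00
      vertex 0.00 0.00 6.00
    endloop
  endfacet
  facet normal 0.0000 0.2026 0.9793
    outer loop
      vertex 0.00 0.00 6.00
      vertex 21.00 0.00 6.00
      vertex 21.00 29.00 0.00
    endloop
  endfacet
  facet normal 0.0000 0.2026 0.9793
    outer loop
      vertex 0.00 0.00 6.00
      vertex 21.00 29.00 0.00
      vertex 0.00 29.00 0.00
    endloop
  endfacet
  facet normal -1.0000 0.0000 0.0000
    outer loop
      vertex 0.00 0.00 6.00
      vertex 0.00 29.00 0.00
      vertex 0.00 0.00 0.00
    endloop
  endfacet
  facet normal 1.0000 0.0000 0.0000
    outer loop
      vertex 21.00 0.00 0.00
      vertex 21.00 29.00 0.00
      vertex 21.00 0.00 6.00
    endloop
  endfacet
endsolid part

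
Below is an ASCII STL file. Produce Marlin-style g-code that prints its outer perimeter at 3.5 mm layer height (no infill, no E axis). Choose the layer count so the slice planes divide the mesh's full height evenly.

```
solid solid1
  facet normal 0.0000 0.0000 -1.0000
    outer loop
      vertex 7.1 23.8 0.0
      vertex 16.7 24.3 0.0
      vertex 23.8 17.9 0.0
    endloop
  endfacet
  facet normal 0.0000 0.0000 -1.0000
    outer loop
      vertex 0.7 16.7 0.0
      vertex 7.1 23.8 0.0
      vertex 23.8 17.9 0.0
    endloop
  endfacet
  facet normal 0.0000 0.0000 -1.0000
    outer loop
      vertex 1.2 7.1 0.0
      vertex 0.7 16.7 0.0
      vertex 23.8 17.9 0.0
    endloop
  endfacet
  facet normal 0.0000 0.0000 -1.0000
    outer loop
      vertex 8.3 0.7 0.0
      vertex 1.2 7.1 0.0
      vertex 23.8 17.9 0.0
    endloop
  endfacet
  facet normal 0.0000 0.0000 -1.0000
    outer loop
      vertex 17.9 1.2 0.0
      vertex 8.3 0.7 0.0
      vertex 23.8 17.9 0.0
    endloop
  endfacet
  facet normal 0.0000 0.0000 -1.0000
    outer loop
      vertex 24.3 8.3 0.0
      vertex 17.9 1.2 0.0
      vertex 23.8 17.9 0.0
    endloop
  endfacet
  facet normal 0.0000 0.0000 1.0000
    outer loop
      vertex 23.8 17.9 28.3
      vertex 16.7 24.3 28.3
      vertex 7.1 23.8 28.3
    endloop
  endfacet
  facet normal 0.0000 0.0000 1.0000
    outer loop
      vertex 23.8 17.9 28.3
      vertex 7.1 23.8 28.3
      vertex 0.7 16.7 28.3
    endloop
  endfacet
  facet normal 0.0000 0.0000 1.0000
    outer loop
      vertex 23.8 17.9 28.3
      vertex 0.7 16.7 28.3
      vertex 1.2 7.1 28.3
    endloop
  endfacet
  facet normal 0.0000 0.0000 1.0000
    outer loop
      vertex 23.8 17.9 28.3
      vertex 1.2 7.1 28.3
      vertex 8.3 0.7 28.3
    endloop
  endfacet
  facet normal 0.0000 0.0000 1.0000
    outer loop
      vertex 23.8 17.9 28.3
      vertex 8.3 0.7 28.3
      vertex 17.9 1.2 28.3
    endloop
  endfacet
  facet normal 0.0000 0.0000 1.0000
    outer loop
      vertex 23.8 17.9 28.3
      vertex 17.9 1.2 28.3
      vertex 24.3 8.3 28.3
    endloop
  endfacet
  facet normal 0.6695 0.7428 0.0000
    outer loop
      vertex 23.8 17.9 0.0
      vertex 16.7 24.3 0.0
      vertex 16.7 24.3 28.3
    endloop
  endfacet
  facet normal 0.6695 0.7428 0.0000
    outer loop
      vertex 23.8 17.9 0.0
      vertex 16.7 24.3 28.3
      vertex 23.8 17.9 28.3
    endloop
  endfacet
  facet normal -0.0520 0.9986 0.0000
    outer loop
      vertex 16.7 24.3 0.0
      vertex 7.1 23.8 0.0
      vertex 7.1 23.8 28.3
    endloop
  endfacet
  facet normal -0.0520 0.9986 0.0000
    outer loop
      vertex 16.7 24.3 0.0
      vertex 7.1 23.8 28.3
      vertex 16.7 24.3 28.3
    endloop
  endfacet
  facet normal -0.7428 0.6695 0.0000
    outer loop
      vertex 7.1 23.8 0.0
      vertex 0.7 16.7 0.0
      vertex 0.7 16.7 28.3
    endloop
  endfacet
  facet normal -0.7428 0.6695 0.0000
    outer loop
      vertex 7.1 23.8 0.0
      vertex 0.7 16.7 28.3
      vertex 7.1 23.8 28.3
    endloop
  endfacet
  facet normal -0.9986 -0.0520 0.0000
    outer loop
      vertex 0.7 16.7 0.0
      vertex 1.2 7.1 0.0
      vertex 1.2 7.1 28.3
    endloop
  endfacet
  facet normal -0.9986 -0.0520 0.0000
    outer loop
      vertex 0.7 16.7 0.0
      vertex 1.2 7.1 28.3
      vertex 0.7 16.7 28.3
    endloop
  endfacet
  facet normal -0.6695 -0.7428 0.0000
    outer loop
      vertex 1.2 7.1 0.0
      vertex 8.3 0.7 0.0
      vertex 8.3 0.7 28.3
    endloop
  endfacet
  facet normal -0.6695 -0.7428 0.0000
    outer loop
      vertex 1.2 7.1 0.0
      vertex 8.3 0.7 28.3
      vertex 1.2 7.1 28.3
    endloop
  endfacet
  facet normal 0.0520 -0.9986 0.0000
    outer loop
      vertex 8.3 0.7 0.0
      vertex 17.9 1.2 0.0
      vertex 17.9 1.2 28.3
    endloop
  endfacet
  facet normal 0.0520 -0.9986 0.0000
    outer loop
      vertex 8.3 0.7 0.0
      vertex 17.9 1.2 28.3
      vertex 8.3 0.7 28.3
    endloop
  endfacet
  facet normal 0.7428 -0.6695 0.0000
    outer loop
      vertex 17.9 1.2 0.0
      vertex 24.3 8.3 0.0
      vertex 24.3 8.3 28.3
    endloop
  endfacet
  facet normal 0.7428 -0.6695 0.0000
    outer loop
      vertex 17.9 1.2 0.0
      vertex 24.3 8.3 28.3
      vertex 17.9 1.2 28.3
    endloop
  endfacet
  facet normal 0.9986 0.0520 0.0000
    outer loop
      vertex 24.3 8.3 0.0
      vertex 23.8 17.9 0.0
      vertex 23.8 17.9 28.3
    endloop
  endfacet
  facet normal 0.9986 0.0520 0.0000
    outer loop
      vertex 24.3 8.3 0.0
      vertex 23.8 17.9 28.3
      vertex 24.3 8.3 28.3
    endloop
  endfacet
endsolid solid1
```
; perimeter-only toolpath
G21 ; units = mm
G90 ; absolute positioning
G28 ; home
; layer 1
G0 Z3.5
G0 X23.8 Y17.9
G1 X16.7 Y24.3
G1 X7.1 Y23.8
G1 X0.7 Y16.7
G1 X1.2 Y7.1
G1 X8.3 Y0.7
G1 X17.9 Y1.2
G1 X24.3 Y8.3
G1 X23.8 Y17.9
; layer 2
G0 Z7.1
G0 X23.8 Y17.9
G1 X16.7 Y24.3
G1 X7.1 Y23.8
G1 X0.7 Y16.7
G1 X1.2 Y7.1
G1 X8.3 Y0.7
G1 X17.9 Y1.2
G1 X24.3 Y8.3
G1 X23.8 Y17.9
; layer 3
G0 Z10.6
G0 X23.8 Y17.9
G1 X16.7 Y24.3
G1 X7.1 Y23.8
G1 X0.7 Y16.7
G1 X1.2 Y7.1
G1 X8.3 Y0.7
G1 X17.9 Y1.2
G1 X24.3 Y8.3
G1 X23.8 Y17.9
; layer 4
G0 Z14.2
G0 X23.8 Y17.9
G1 X16.7 Y24.3
G1 X7.1 Y23.8
G1 X0.7 Y16.7
G1 X1.2 Y7.1
G1 X8.3 Y0.7
G1 X17.9 Y1.2
G1 X24.3 Y8.3
G1 X23.8 Y17.9
; layer 5
G0 Z17.7
G0 X23.8 Y17.9
G1 X16.7 Y24.3
G1 X7.1 Y23.8
G1 X0.7 Y16.7
G1 X1.2 Y7.1
G1 X8.3 Y0.7
G1 X17.9 Y1.2
G1 X24.3 Y8.3
G1 X23.8 Y17.9
; layer 6
G0 Z21.2
G0 X23.8 Y17.9
G1 X16.7 Y24.3
G1 X7.1 Y23.8
G1 X0.7 Y16.7
G1 X1.2 Y7.1
G1 X8.3 Y0.7
G1 X17.9 Y1.2
G1 X24.3 Y8.3
G1 X23.8 Y17.9
; layer 7
G0 Z24.8
G0 X23.8 Y17.9
G1 X16.7 Y24.3
G1 X7.1 Y23.8
G1 X0.7 Y16.7
G1 X1.2 Y7.1
G1 X8.3 Y0.7
G1 X17.9 Y1.2
G1 X24.3 Y8.3
G1 X23.8 Y17.9
; layer 8
G0 Z28.3
G0 X23.8 Y17.9
G1 X16.7 Y24.3
G1 X7.1 Y23.8
G1 X0.7 Y16.7
G1 X1.2 Y7.1
G1 X8.3 Y0.7
G1 X17.9 Y1.2
G1 X24.3 Y8.3
G1 X23.8 Y17.9
M2 ; end

The solid is a regular 8-sided prism (a cylinder approximated with 8 flat sides), circumscribed radius ≈ 12.5 mm, height ≈ 28.3 mm. Slicing at Δz = 3.5 mm — 8 equal slices spanning the solid's height, so layer i sits at z = i·h/8 — gives 8 non-empty perimeters. Each is a 8-segment closed polygon; G0 lifts to the layer z and rapids to the start vertex, then G1 traces the edges.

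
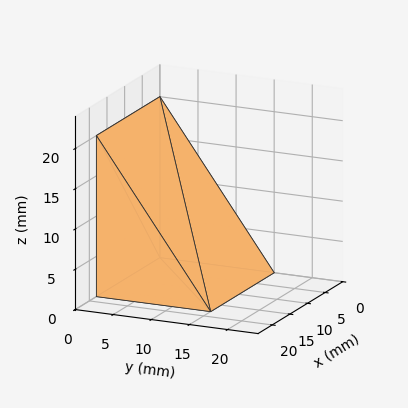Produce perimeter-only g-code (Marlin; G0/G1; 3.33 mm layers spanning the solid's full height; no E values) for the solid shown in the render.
Reading the render: the shape is a wedge (ramp): 18 × 15 mm base, rising to 20 mm along the y=0 edge and sloping linearly to z=0 at y=15 (dimensions read to the nearest mm from the axis ticks). For the g-code, the solid's height is divided into equal slices at the stated Δz and each level perimeter traced with G1 moves after a G0 lift.

; perimeter-only toolpath
G21 ; units = mm
G90 ; absolute positioning
G28 ; home
; layer 1
G0 Z3.33
G0 X0.00 Y0.00
G1 X18.00 Y0.00
G1 X18.00 Y12.50
G1 X0.00 Y12.50
G1 X0.00 Y0.00
; layer 2
G0 Z6.67
G0 X0.00 Y0.00
G1 X18.00 Y0.00
G1 X18.00 Y10.00
G1 X0.00 Y10.00
G1 X0.00 Y0.00
; layer 3
G0 Z10.00
G0 X0.00 Y0.00
G1 X18.00 Y0.00
G1 X18.00 Y7.50
G1 X0.00 Y7.50
G1 X0.00 Y0.00
; layer 4
G0 Z13.33
G0 X0.00 Y0.00
G1 X18.00 Y0.00
G1 X18.00 Y5.00
G1 X0.00 Y5.00
G1 X0.00 Y0.00
; layer 5
G0 Z16.67
G0 X0.00 Y0.00
G1 X18.00 Y0.00
G1 X18.00 Y2.50
G1 X0.00 Y2.50
G1 X0.00 Y0.00
M2 ; end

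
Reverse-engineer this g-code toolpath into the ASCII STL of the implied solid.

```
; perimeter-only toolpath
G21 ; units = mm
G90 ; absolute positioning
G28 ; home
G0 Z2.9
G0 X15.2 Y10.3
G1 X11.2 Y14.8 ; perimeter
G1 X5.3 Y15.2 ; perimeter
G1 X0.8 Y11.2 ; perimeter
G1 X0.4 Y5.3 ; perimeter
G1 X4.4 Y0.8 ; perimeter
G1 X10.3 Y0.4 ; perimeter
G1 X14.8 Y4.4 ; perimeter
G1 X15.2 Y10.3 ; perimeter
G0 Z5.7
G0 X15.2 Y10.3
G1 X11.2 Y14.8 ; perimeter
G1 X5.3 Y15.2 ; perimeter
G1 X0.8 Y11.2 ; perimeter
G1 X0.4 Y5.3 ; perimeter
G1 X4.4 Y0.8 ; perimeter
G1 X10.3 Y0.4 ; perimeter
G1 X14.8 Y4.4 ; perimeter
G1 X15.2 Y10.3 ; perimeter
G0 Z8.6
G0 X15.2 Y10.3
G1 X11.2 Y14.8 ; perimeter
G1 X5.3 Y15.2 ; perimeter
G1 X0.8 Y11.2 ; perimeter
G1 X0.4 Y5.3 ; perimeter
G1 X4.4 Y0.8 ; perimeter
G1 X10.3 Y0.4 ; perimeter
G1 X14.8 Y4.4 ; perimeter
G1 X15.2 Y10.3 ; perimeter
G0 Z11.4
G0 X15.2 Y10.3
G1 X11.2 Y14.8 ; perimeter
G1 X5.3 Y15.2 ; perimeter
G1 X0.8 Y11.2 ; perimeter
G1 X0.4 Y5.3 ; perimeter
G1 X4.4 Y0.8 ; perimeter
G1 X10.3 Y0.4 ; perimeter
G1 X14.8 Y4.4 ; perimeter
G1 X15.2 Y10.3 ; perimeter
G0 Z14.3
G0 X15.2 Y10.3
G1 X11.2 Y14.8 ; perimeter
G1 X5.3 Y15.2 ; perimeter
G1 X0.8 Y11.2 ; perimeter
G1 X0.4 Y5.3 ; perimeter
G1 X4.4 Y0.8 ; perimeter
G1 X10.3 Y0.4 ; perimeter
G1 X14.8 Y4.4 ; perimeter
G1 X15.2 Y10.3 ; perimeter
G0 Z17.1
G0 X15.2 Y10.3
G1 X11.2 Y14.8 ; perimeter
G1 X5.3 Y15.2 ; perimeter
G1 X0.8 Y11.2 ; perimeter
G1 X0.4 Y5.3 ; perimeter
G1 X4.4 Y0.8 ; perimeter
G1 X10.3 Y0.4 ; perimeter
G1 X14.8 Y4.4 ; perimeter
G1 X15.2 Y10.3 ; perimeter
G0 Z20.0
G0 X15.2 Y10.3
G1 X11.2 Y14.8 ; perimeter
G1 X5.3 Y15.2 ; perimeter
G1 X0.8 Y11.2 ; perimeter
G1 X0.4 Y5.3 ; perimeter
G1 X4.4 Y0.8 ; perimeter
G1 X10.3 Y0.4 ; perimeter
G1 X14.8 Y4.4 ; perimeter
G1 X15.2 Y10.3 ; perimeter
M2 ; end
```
solid part
  facet normal 0.0000 0.0000 -1.0000
    outer loop
      vertex 5.3 15.2 0.0
      vertex 11.2 14.8 0.0
      vertex 15.2 10.3 0.0
    endloop
  endfacet
  facet normal 0.0000 0.0000 -1.0000
    outer loop
      vertex 0.8 11.2 0.0
      vertex 5.3 15.2 0.0
      vertex 15.2 10.3 0.0
    endloop
  endfacet
  facet normal 0.0000 0.0000 -1.0000
    outer loop
      vertex 0.4 5.3 0.0
      vertex 0.8 11.2 0.0
      vertex 15.2 10.3 0.0
    endloop
  endfacet
  facet normal 0.0000 0.0000 -1.0000
    outer loop
      vertex 4.4 0.8 0.0
      vertex 0.4 5.3 0.0
      vertex 15.2 10.3 0.0
    endloop
  endfacet
  facet normal 0.0000 0.0000 -1.0000
    outer loop
      vertex 10.3 0.4 0.0
      vertex 4.4 0.8 0.0
      vertex 15.2 10.3 0.0
    endloop
  endfacet
  facet normal 0.0000 0.0000 -1.0000
    outer loop
      vertex 14.8 4.4 0.0
      vertex 10.3 0.4 0.0
      vertex 15.2 10.3 0.0
    endloop
  endfacet
  facet normal 0.0000 0.0000 1.0000
    outer loop
      vertex 15.2 10.3 20.0
      vertex 11.2 14.8 20.0
      vertex 5.3 15.2 20.0
    endloop
  endfacet
  facet normal 0.0000 0.0000 1.0000
    outer loop
      vertex 15.2 10.3 20.0
      vertex 5.3 15.2 20.0
      vertex 0.8 11.2 20.0
    endloop
  endfacet
  facet normal 0.0000 0.0000 1.0000
    outer loop
      vertex 15.2 10.3 20.0
      vertex 0.8 11.2 20.0
      vertex 0.4 5.3 20.0
    endloop
  endfacet
  facet normal 0.0000 0.0000 1.0000
    outer loop
      vertex 15.2 10.3 20.0
      vertex 0.4 5.3 20.0
      vertex 4.4 0.8 20.0
    endloop
  endfacet
  facet normal 0.0000 0.0000 1.0000
    outer loop
      vertex 15.2 10.3 20.0
      vertex 4.4 0.8 20.0
      vertex 10.3 0.4 20.0
    endloop
  endfacet
  facet normal 0.0000 0.0000 1.0000
    outer loop
      vertex 15.2 10.3 20.0
      vertex 10.3 0.4 20.0
      vertex 14.8 4.4 20.0
    endloop
  endfacet
  facet normal 0.7474 0.6644 0.0000
    outer loop
      vertex 15.2 10.3 0.0
      vertex 11.2 14.8 0.0
      vertex 11.2 14.8 20.0
    endloop
  endfacet
  facet normal 0.7474 0.6644 0.0000
    outer loop
      vertex 15.2 10.3 0.0
      vertex 11.2 14.8 20.0
      vertex 15.2 10.3 20.0
    endloop
  endfacet
  facet normal 0.0676 0.9977 0.0000
    outer loop
      vertex 11.2 14.8 0.0
      vertex 5.3 15.2 0.0
      vertex 5.3 15.2 20.0
    endloop
  endfacet
  facet normal 0.0676 0.9977 0.0000
    outer loop
      vertex 11.2 14.8 0.0
      vertex 5.3 15.2 20.0
      vertex 11.2 14.8 20.0
    endloop
  endfacet
  facet normal -0.6644 0.7474 0.0000
    outer loop
      vertex 5.3 15.2 0.0
      vertex 0.8 11.2 0.0
      vertex 0.8 11.2 20.0
    endloop
  endfacet
  facet normal -0.6644 0.7474 0.0000
    outer loop
      vertex 5.3 15.2 0.0
      vertex 0.8 11.2 20.0
      vertex 5.3 15.2 20.0
    endloop
  endfacet
  facet normal -0.9977 0.0676 0.0000
    outer loop
      vertex 0.8 11.2 0.0
      vertex 0.4 5.3 0.0
      vertex 0.4 5.3 20.0
    endloop
  endfacet
  facet normal -0.9977 0.0676 0.0000
    outer loop
      vertex 0.8 11.2 0.0
      vertex 0.4 5.3 20.0
      vertex 0.8 11.2 20.0
    endloop
  endfacet
  facet normal -0.7474 -0.6644 0.0000
    outer loop
      vertex 0.4 5.3 0.0
      vertex 4.4 0.8 0.0
      vertex 4.4 0.8 20.0
    endloop
  endfacet
  facet normal -0.7474 -0.6644 0.0000
    outer loop
      vertex 0.4 5.3 0.0
      vertex 4.4 0.8 20.0
      vertex 0.4 5.3 20.0
    endloop
  endfacet
  facet normal -0.0676 -0.9977 0.0000
    outer loop
      vertex 4.4 0.8 0.0
      vertex 10.3 0.4 0.0
      vertex 10.3 0.4 20.0
    endloop
  endfacet
  facet normal -0.0676 -0.9977 0.0000
    outer loop
      vertex 4.4 0.8 0.0
      vertex 10.3 0.4 20.0
      vertex 4.4 0.8 20.0
    endloop
  endfacet
  facet normal 0.6644 -0.7474 0.0000
    outer loop
      vertex 10.3 0.4 0.0
      vertex 14.8 4.4 0.0
      vertex 14.8 4.4 20.0
    endloop
  endfacet
  facet normal 0.6644 -0.7474 0.0000
    outer loop
      vertex 10.3 0.4 0.0
      vertex 14.8 4.4 20.0
      vertex 10.3 0.4 20.0
    endloop
  endfacet
  facet normal 0.9977 -0.0676 0.0000
    outer loop
      vertex 14.8 4.4 0.0
      vertex 15.2 10.3 0.0
      vertex 15.2 10.3 20.0
    endloop
  endfacet
  facet normal 0.9977 -0.0676 0.0000
    outer loop
      vertex 14.8 4.4 0.0
      vertex 15.2 10.3 20.0
      vertex 14.8 4.4 20.0
    endloop
  endfacet
endsolid part

The G0 Z moves step by Δz≈2.9 mm. Every layer's G1 loop is the same polygon, so the solid is a straight extrusion of it from z=0 to z≈20. Closing with flat bottom and top caps and triangulating gives 28 facets — a regular 8-sided prism (a cylinder approximated with 8 flat sides), circumscribed radius ≈ 7.8 mm, height ≈ 20 mm.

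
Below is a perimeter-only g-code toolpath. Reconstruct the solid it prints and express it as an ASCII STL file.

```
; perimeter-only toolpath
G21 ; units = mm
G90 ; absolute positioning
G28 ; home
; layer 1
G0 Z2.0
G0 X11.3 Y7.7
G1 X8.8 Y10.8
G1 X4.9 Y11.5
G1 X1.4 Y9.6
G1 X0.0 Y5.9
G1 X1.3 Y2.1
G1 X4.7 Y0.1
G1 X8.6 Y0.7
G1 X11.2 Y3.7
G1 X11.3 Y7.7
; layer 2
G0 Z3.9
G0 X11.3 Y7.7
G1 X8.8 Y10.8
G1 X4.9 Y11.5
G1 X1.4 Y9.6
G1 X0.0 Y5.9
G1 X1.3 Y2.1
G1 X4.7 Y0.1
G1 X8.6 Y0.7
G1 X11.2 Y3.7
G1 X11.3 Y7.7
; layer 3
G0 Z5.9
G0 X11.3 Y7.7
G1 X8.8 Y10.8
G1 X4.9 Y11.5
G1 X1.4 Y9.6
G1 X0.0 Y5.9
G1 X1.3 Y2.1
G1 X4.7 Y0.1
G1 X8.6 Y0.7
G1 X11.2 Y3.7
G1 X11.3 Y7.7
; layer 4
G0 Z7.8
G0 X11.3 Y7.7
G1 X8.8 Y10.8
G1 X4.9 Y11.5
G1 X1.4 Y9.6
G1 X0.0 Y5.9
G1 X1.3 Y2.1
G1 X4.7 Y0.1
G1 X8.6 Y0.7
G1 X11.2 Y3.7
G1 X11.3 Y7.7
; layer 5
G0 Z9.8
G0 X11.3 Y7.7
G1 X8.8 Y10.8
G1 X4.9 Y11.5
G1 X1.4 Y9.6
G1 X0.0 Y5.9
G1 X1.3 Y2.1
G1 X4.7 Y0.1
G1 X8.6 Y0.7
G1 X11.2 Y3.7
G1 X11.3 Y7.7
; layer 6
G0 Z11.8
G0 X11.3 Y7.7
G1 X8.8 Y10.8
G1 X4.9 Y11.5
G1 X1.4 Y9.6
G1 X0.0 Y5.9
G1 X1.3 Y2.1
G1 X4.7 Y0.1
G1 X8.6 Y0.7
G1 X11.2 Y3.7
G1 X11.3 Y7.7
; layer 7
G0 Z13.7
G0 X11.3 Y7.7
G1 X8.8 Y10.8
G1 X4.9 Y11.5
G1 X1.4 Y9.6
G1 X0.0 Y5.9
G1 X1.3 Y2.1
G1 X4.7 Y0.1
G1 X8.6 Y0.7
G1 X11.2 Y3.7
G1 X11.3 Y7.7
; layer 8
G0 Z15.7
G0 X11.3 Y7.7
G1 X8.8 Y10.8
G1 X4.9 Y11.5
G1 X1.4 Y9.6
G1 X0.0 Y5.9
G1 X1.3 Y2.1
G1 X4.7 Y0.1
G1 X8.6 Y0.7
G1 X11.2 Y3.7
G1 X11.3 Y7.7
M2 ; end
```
solid part
  facet normal 0.0000 0.0000 -1.0000
    outer loop
      vertex 4.9 11.5 0.0
      vertex 8.8 10.8 0.0
      vertex 11.3 7.7 0.0
    endloop
  endfacet
  facet normal 0.0000 0.0000 -1.0000
    outer loop
      vertex 1.4 9.6 0.0
      vertex 4.9 11.5 0.0
      vertex 11.3 7.7 0.0
    endloop
  endfacet
  facet normal 0.0000 0.0000 -1.0000
    outer loop
      vertex 0.0 5.9 0.0
      vertex 1.4 9.6 0.0
      vertex 11.3 7.7 0.0
    endloop
  endfacet
  facet normal 0.0000 0.0000 -1.0000
    outer loop
      vertex 1.3 2.1 0.0
      vertex 0.0 5.9 0.0
      vertex 11.3 7.7 0.0
    endloop
  endfacet
  facet normal 0.0000 0.0000 -1.0000
    outer loop
      vertex 4.7 0.1 0.0
      vertex 1.3 2.1 0.0
      vertex 11.3 7.7 0.0
    endloop
  endfacet
  facet normal 0.0000 0.0000 -1.0000
    outer loop
      vertex 8.6 0.7 0.0
      vertex 4.7 0.1 0.0
      vertex 11.3 7.7 0.0
    endloop
  endfacet
  facet normal 0.0000 0.0000 -1.0000
    outer loop
      vertex 11.2 3.7 0.0
      vertex 8.6 0.7 0.0
      vertex 11.3 7.7 0.0
    endloop
  endfacet
  facet normal 0.0000 0.0000 1.0000
    outer loop
      vertex 11.3 7.7 15.7
      vertex 8.8 10.8 15.7
      vertex 4.9 11.5 15.7
    endloop
  endfacet
  facet normal 0.0000 0.0000 1.0000
    outer loop
      vertex 11.3 7.7 15.7
      vertex 4.9 11.5 15.7
      vertex 1.4 9.6 15.7
    endloop
  endfacet
  facet normal 0.0000 0.0000 1.0000
    outer loop
      vertex 11.3 7.7 15.7
      vertex 1.4 9.6 15.7
      vertex 0.0 5.9 15.7
    endloop
  endfacet
  facet normal 0.0000 0.0000 1.0000
    outer loop
      vertex 11.3 7.7 15.7
      vertex 0.0 5.9 15.7
      vertex 1.3 2.1 15.7
    endloop
  endfacet
  facet normal 0.0000 0.0000 1.0000
    outer loop
      vertex 11.3 7.7 15.7
      vertex 1.3 2.1 15.7
      vertex 4.7 0.1 15.7
    endloop
  endfacet
  facet normal 0.0000 0.0000 1.0000
    outer loop
      vertex 11.3 7.7 15.7
      vertex 4.7 0.1 15.7
      vertex 8.6 0.7 15.7
    endloop
  endfacet
  facet normal 0.0000 0.0000 1.0000
    outer loop
      vertex 11.3 7.7 15.7
      vertex 8.6 0.7 15.7
      vertex 11.2 3.7 15.7
    endloop
  endfacet
  facet normal 0.7784 0.6278 0.0000
    outer loop
      vertex 11.3 7.7 0.0
      vertex 8.8 10.8 0.0
      vertex 8.8 10.8 15.7
    endloop
  endfacet
  facet normal 0.7784 0.6278 0.0000
    outer loop
      vertex 11.3 7.7 0.0
      vertex 8.8 10.8 15.7
      vertex 11.3 7.7 15.7
    endloop
  endfacet
  facet normal 0.1767 0.9843 0.0000
    outer loop
      vertex 8.8 10.8 0.0
      vertex 4.9 11.5 0.0
      vertex 4.9 11.5 15.7
    endloop
  endfacet
  facet normal 0.1767 0.9843 0.0000
    outer loop
      vertex 8.8 10.8 0.0
      vertex 4.9 11.5 15.7
      vertex 8.8 10.8 15.7
    endloop
  endfacet
  facet normal -0.4771 0.8789 0.0000
    outer loop
      vertex 4.9 11.5 0.0
      vertex 1.4 9.6 0.0
      vertex 1.4 9.6 15.7
    endloop
  endfacet
  facet normal -0.4771 0.8789 0.0000
    outer loop
      vertex 4.9 11.5 0.0
      vertex 1.4 9.6 15.7
      vertex 4.9 11.5 15.7
    endloop
  endfacet
  facet normal -0.9353 0.3539 0.0000
    outer loop
      vertex 1.4 9.6 0.0
      vertex 0.0 5.9 0.0
      vertex 0.0 5.9 15.7
    endloop
  endfacet
  facet normal -0.9353 0.3539 0.0000
    outer loop
      vertex 1.4 9.6 0.0
      vertex 0.0 5.9 15.7
      vertex 1.4 9.6 15.7
    endloop
  endfacet
  facet normal -0.9462 -0.3237 0.0000
    outer loop
      vertex 0.0 5.9 0.0
      vertex 1.3 2.1 0.0
      vertex 1.3 2.1 15.7
    endloop
  endfacet
  facet normal -0.9462 -0.3237 0.0000
    outer loop
      vertex 0.0 5.9 0.0
      vertex 1.3 2.1 15.7
      vertex 0.0 5.9 15.7
    endloop
  endfacet
  facet normal -0.5070 -0.8619 0.0000
    outer loop
      vertex 1.3 2.1 0.0
      vertex 4.7 0.1 0.0
      vertex 4.7 0.1 15.7
    endloop
  endfacet
  facet normal -0.5070 -0.8619 0.0000
    outer loop
      vertex 1.3 2.1 0.0
      vertex 4.7 0.1 15.7
      vertex 1.3 2.1 15.7
    endloop
  endfacet
  facet normal 0.1521 -0.9884 0.0000
    outer loop
      vertex 4.7 0.1 0.0
      vertex 8.6 0.7 0.0
      vertex 8.6 0.7 15.7
    endloop
  endfacet
  facet normal 0.1521 -0.9884 0.0000
    outer loop
      vertex 4.7 0.1 0.0
      vertex 8.6 0.7 15.7
      vertex 4.7 0.1 15.7
    endloop
  endfacet
  facet normal 0.7557 -0.6549 0.0000
    outer loop
      vertex 8.6 0.7 0.0
      vertex 11.2 3.7 0.0
      vertex 11.2 3.7 15.7
    endloop
  endfacet
  facet normal 0.7557 -0.6549 0.0000
    outer loop
      vertex 8.6 0.7 0.0
      vertex 11.2 3.7 15.7
      vertex 8.6 0.7 15.7
    endloop
  endfacet
  facet normal 0.9997 -0.0250 0.0000
    outer loop
      vertex 11.2 3.7 0.0
      vertex 11.3 7.7 0.0
      vertex 11.3 7.7 15.7
    endloop
  endfacet
  facet normal 0.9997 -0.0250 0.0000
    outer loop
      vertex 11.2 3.7 0.0
      vertex 11.3 7.7 15.7
      vertex 11.2 3.7 15.7
    endloop
  endfacet
endsolid part

The G0 Z moves step by Δz≈2.0 mm. Every layer's G1 loop is the same polygon, so the solid is a straight extrusion of it from z=0 to z≈15.7. Closing with flat bottom and top caps and triangulating gives 32 facets — a regular 9-sided prism (a cylinder approximated with 9 flat sides), circumscribed radius ≈ 5.8 mm, height ≈ 15.7 mm.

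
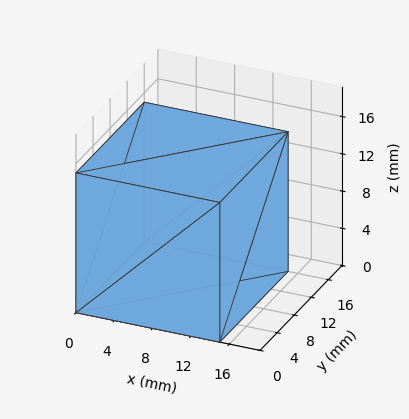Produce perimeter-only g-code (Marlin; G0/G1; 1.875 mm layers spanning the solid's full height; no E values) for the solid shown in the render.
Reading the render: the shape is a rectangular box, roughly 15 × 16 mm footprint and 15 mm tall (dimensions read to the nearest mm from the axis ticks). For the g-code, the solid's height is divided into equal slices at the stated Δz and each level perimeter traced with G1 moves after a G0 lift.

; perimeter-only toolpath
G21 ; units = mm
G90 ; absolute positioning
G28 ; home
; layer 1
G0 Z1.875
G0 X0.000 Y0.000
G1 X15.000 Y0.000
G1 X15.000 Y16.000
G1 X0.000 Y16.000
G1 X0.000 Y0.000
; layer 2
G0 Z3.750
G0 X0.000 Y0.000
G1 X15.000 Y0.000
G1 X15.000 Y16.000
G1 X0.000 Y16.000
G1 X0.000 Y0.000
; layer 3
G0 Z5.625
G0 X0.000 Y0.000
G1 X15.000 Y0.000
G1 X15.000 Y16.000
G1 X0.000 Y16.000
G1 X0.000 Y0.000
; layer 4
G0 Z7.500
G0 X0.000 Y0.000
G1 X15.000 Y0.000
G1 X15.000 Y16.000
G1 X0.000 Y16.000
G1 X0.000 Y0.000
; layer 5
G0 Z9.375
G0 X0.000 Y0.000
G1 X15.000 Y0.000
G1 X15.000 Y16.000
G1 X0.000 Y16.000
G1 X0.000 Y0.000
; layer 6
G0 Z11.250
G0 X0.000 Y0.000
G1 X15.000 Y0.000
G1 X15.000 Y16.000
G1 X0.000 Y16.000
G1 X0.000 Y0.000
; layer 7
G0 Z13.125
G0 X0.000 Y0.000
G1 X15.000 Y0.000
G1 X15.000 Y16.000
G1 X0.000 Y16.000
G1 X0.000 Y0.000
; layer 8
G0 Z15.000
G0 X0.000 Y0.000
G1 X15.000 Y0.000
G1 X15.000 Y16.000
G1 X0.000 Y16.000
G1 X0.000 Y0.000
M2 ; end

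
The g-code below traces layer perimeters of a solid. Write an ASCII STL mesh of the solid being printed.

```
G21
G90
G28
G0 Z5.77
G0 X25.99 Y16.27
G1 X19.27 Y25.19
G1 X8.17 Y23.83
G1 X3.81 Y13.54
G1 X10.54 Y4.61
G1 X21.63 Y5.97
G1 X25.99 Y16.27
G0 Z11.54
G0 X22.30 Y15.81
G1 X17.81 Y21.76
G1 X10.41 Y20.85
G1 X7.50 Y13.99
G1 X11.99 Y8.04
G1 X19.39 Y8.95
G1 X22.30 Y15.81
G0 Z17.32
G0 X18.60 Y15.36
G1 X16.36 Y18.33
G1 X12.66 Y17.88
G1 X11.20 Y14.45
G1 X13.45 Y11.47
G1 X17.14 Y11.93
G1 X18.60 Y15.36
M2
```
solid part
  facet normal 0.0000 0.0000 -1.0000
    outer loop
      vertex 5.93 26.80 0.00
      vertex 20.72 28.62 0.00
      vertex 29.69 16.72 0.00
    endloop
  endfacet
  facet normal 0.0000 0.0000 -1.0000
    outer loop
      vertex 0.11 13.08 0.00
      vertex 5.93 26.80 0.00
      vertex 29.69 16.72 0.00
    endloop
  endfacet
  facet normal 0.0000 0.0000 -1.0000
    outer loop
      vertex 9.08 1.18 0.00
      vertex 0.11 13.08 0.00
      vertex 29.69 16.72 0.00
    endloop
  endfacet
  facet normal 0.0000 0.0000 -1.0000
    outer loop
      vertex 23.87 3.00 0.00
      vertex 9.08 1.18 0.00
      vertex 29.69 16.72 0.00
    endloop
  endfacet
  facet normal 0.6971 0.5254 0.4879
    outer loop
      vertex 29.69 16.72 0.00
      vertex 20.72 28.62 0.00
      vertex 14.90 14.90 23.09
    endloop
  endfacet
  facet normal -0.1066 0.8664 0.4879
    outer loop
      vertex 20.72 28.62 0.00
      vertex 5.93 26.80 0.00
      vertex 14.90 14.90 23.09
    endloop
  endfacet
  facet normal -0.8036 0.3409 0.4879
    outer loop
      vertex 5.93 26.80 0.00
      vertex 0.11 13.08 0.00
      vertex 14.90 14.90 23.09
    endloop
  endfacet
  facet normal -0.6971 -0.5254 0.4879
    outer loop
      vertex 0.11 13.08 0.00
      vertex 9.08 1.18 0.00
      vertex 14.90 14.90 23.09
    endloop
  endfacet
  facet normal 0.1066 -0.8664 0.4879
    outer loop
      vertex 9.08 1.18 0.00
      vertex 23.87 3.00 0.00
      vertex 14.90 14.90 23.09
    endloop
  endfacet
  facet normal 0.8036 -0.3409 0.4879
    outer loop
      vertex 23.87 3.00 0.00
      vertex 29.69 16.72 0.00
      vertex 14.90 14.90 23.09
    endloop
  endfacet
endsolid part

The G0 Z moves step by Δz≈5.77 mm. The G1 loops shrink linearly with z, so the solid tapers from its base footprint up to z≈23.1. Closing with a flat bottom cap and the tapered top and triangulating gives 10 facets — a regular 6-sided pyramid, base circumscribed radius ≈ 14.9 mm, apex at z ≈ 23.1 mm.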